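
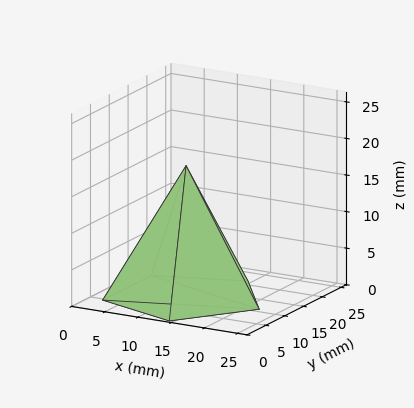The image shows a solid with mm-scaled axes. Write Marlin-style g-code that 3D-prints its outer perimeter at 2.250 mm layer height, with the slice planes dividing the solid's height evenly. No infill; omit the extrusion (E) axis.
Reading the render: the shape is a regular 5-sided pyramid, base circumscribed radius ≈ 11 mm, apex at z ≈ 18 mm (dimensions read to the nearest mm from the axis ticks). For the g-code, the solid's height is divided into equal slices at the stated Δz and each level perimeter traced with G1 moves after a G0 lift.

; perimeter-only toolpath
G21 ; units = mm
G90 ; absolute positioning
G28 ; home
; layer 1
G0 Z2.250
G0 X20.625 Y11.000
G1 X13.974 Y20.154
G1 X3.213 Y16.658
G1 X3.213 Y5.342
G1 X13.974 Y1.846
G1 X20.625 Y11.000
; layer 2
G0 Z4.500
G0 X19.250 Y11.000
G1 X13.549 Y18.846
G1 X4.326 Y15.850
G1 X4.326 Y6.151
G1 X13.549 Y3.154
G1 X19.250 Y11.000
; layer 3
G0 Z6.750
G0 X17.875 Y11.000
G1 X13.124 Y17.539
G1 X5.438 Y15.041
G1 X5.438 Y6.959
G1 X13.124 Y4.461
G1 X17.875 Y11.000
; layer 4
G0 Z9.000
G0 X16.500 Y11.000
G1 X12.700 Y16.231
G1 X6.550 Y14.233
G1 X6.550 Y7.767
G1 X12.700 Y5.769
G1 X16.500 Y11.000
; layer 5
G0 Z11.250
G0 X15.125 Y11.000
G1 X12.275 Y14.923
G1 X7.663 Y13.425
G1 X7.663 Y8.575
G1 X12.275 Y7.077
G1 X15.125 Y11.000
; layer 6
G0 Z13.500
G0 X13.750 Y11.000
G1 X11.850 Y13.616
G1 X8.775 Y12.617
G1 X8.775 Y9.383
G1 X11.850 Y8.384
G1 X13.750 Y11.000
; layer 7
G0 Z15.750
G0 X12.375 Y11.000
G1 X11.425 Y12.308
G1 X9.888 Y11.808
G1 X9.888 Y10.192
G1 X11.425 Y9.692
G1 X12.375 Y11.000
M2 ; end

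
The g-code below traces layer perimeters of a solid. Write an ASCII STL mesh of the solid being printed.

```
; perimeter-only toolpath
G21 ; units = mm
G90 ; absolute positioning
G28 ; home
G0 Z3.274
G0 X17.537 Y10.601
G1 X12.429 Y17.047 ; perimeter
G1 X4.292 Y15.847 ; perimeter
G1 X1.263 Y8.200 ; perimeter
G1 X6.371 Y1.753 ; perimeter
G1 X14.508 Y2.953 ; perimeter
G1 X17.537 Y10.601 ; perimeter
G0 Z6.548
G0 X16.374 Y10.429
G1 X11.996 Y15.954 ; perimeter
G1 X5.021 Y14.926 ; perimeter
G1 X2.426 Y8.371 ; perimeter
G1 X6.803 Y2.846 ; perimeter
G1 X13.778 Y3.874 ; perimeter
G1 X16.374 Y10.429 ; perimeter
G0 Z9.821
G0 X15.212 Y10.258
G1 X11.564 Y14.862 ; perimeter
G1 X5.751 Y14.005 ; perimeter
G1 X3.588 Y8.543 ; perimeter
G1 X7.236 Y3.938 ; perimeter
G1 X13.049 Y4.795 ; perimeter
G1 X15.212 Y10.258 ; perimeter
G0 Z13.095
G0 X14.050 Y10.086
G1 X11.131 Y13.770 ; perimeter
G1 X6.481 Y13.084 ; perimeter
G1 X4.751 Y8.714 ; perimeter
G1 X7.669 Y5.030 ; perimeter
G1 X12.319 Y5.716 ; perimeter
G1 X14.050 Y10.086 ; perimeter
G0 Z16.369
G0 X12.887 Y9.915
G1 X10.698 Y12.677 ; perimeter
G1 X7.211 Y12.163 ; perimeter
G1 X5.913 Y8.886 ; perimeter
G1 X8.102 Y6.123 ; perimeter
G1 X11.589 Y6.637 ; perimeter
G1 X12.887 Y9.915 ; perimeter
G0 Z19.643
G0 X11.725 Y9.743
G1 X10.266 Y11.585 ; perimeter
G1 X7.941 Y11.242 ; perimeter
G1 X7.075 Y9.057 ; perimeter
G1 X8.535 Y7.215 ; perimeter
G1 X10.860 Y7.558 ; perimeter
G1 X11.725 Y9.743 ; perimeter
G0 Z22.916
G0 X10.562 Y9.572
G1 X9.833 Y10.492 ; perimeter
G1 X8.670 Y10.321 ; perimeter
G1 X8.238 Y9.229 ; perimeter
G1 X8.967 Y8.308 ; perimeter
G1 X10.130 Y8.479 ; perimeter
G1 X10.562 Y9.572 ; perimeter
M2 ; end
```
solid part
  facet normal 0.0000 0.0000 -1.0000
    outer loop
      vertex 3.562 16.768 0.000
      vertex 12.862 18.139 0.000
      vertex 18.699 10.772 0.000
    endloop
  endfacet
  facet normal 0.0000 0.0000 -1.0000
    outer loop
      vertex 0.101 8.028 0.000
      vertex 3.562 16.768 0.000
      vertex 18.699 10.772 0.000
    endloop
  endfacet
  facet normal 0.0000 0.0000 -1.0000
    outer loop
      vertex 5.938 0.661 0.000
      vertex 0.101 8.028 0.000
      vertex 18.699 10.772 0.000
    endloop
  endfacet
  facet normal 0.0000 0.0000 -1.0000
    outer loop
      vertex 15.238 2.032 0.000
      vertex 5.938 0.661 0.000
      vertex 18.699 10.772 0.000
    endloop
  endfacet
  facet normal 0.7485 0.5930 0.2968
    outer loop
      vertex 18.699 10.772 0.000
      vertex 12.862 18.139 0.000
      vertex 9.400 9.400 26.190
    endloop
  endfacet
  facet normal -0.1393 0.9447 0.2968
    outer loop
      vertex 12.862 18.139 0.000
      vertex 3.562 16.768 0.000
      vertex 9.400 9.400 26.190
    endloop
  endfacet
  facet normal -0.8879 0.3516 0.2968
    outer loop
      vertex 3.562 16.768 0.000
      vertex 0.101 8.028 0.000
      vertex 9.400 9.400 26.190
    endloop
  endfacet
  facet normal -0.7485 -0.5930 0.2968
    outer loop
      vertex 0.101 8.028 0.000
      vertex 5.938 0.661 0.000
      vertex 9.400 9.400 26.190
    endloop
  endfacet
  facet normal 0.1393 -0.9447 0.2968
    outer loop
      vertex 5.938 0.661 0.000
      vertex 15.238 2.032 0.000
      vertex 9.400 9.400 26.190
    endloop
  endfacet
  facet normal 0.8879 -0.3516 0.2968
    outer loop
      vertex 15.238 2.032 0.000
      vertex 18.699 10.772 0.000
      vertex 9.400 9.400 26.190
    endloop
  endfacet
endsolid part

The G0 Z moves step by Δz≈3.274 mm. The G1 loops shrink linearly with z, so the solid tapers from its base footprint up to z≈26.2. Closing with a flat bottom cap and the tapered top and triangulating gives 10 facets — a regular 6-sided pyramid, base circumscribed radius ≈ 9.4 mm, apex at z ≈ 26.2 mm.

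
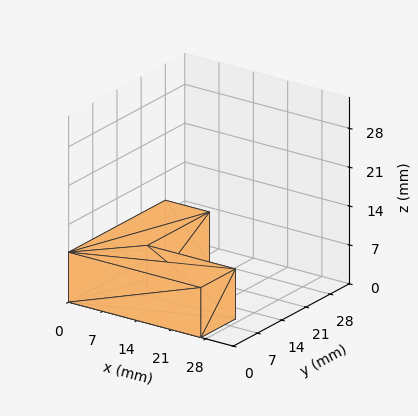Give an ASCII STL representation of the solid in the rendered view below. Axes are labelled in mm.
Reading the render: the shape is an L-shaped prism: outer 27 × 28 mm, arm thicknesses ≈ 10 mm (horizontal) and 9 mm (vertical), extruded 9 mm in z (dimensions read to the nearest mm from the axis ticks). For the STL, each face is triangulated and given an outward normal.

solid part
  facet normal 0.0000 0.0000 -1.0000
    outer loop
      vertex 27.000 10.000 0.000
      vertex 27.000 0.000 0.000
      vertex 0.000 0.000 0.000
    endloop
  endfacet
  facet normal 0.0000 0.0000 -1.0000
    outer loop
      vertex 9.000 10.000 0.000
      vertex 27.000 10.000 0.000
      vertex 0.000 0.000 0.000
    endloop
  endfacet
  facet normal 0.0000 0.0000 -1.0000
    outer loop
      vertex 9.000 28.000 0.000
      vertex 9.000 10.000 0.000
      vertex 0.000 0.000 0.000
    endloop
  endfacet
  facet normal 0.0000 0.0000 -1.0000
    outer loop
      vertex 0.000 28.000 0.000
      vertex 9.000 28.000 0.000
      vertex 0.000 0.000 0.000
    endloop
  endfacet
  facet normal 0.0000 0.0000 1.0000
    outer loop
      vertex 0.000 0.000 9.000
      vertex 27.000 0.000 9.000
      vertex 27.000 10.000 9.000
    endloop
  endfacet
  facet normal 0.0000 0.0000 1.0000
    outer loop
      vertex 0.000 0.000 9.000
      vertex 27.000 10.000 9.000
      vertex 9.000 10.000 9.000
    endloop
  endfacet
  facet normal 0.0000 0.0000 1.0000
    outer loop
      vertex 0.000 0.000 9.000
      vertex 9.000 10.000 9.000
      vertex 9.000 28.000 9.000
    endloop
  endfacet
  facet normal 0.0000 0.0000 1.0000
    outer loop
      vertex 0.000 0.000 9.000
      vertex 9.000 28.000 9.000
      vertex 0.000 28.000 9.000
    endloop
  endfacet
  facet normal 0.0000 -1.0000 0.0000
    outer loop
      vertex 0.000 0.000 0.000
      vertex 27.000 0.000 0.000
      vertex 27.000 0.000 9.000
    endloop
  endfacet
  facet normal 0.0000 -1.0000 0.0000
    outer loop
      vertex 0.000 0.000 0.000
      vertex 27.000 0.000 9.000
      vertex 0.000 0.000 9.000
    endloop
  endfacet
  facet normal 1.0000 0.0000 0.0000
    outer loop
      vertex 27.000 0.000 0.000
      vertex 27.000 10.000 0.000
      vertex 27.000 10.000 9.000
    endloop
  endfacet
  facet normal 1.0000 0.0000 0.0000
    outer loop
      vertex 27.000 0.000 0.000
      vertex 27.000 10.000 9.000
      vertex 27.000 0.000 9.000
    endloop
  endfacet
  facet normal 0.0000 1.0000 0.0000
    outer loop
      vertex 27.000 10.000 0.000
      vertex 9.000 10.000 0.000
      vertex 9.000 10.000 9.000
    endloop
  endfacet
  facet normal 0.0000 1.0000 0.0000
    outer loop
      vertex 27.000 10.000 0.000
      vertex 9.000 10.000 9.000
      vertex 27.000 10.000 9.000
    endloop
  endfacet
  facet normal 1.0000 0.0000 0.0000
    outer loop
      vertex 9.000 10.000 0.000
      vertex 9.000 28.000 0.000
      vertex 9.000 28.000 9.000
    endloop
  endfacet
  facet normal 1.0000 0.0000 0.0000
    outer loop
      vertex 9.000 10.000 0.000
      vertex 9.000 28.000 9.000
      vertex 9.000 10.000 9.000
    endloop
  endfacet
  facet normal 0.0000 1.0000 0.0000
    outer loop
      vertex 9.000 28.000 0.000
      vertex 0.000 28.000 0.000
      vertex 0.000 28.000 9.000
    endloop
  endfacet
  facet normal 0.0000 1.0000 0.0000
    outer loop
      vertex 9.000 28.000 0.000
      vertex 0.000 28.000 9.000
      vertex 9.000 28.000 9.000
    endloop
  endfacet
  facet normal -1.0000 0.0000 0.0000
    outer loop
      vertex 0.000 28.000 0.000
      vertex 0.000 0.000 0.000
      vertex 0.000 0.000 9.000
    endloop
  endfacet
  facet normal -1.0000 0.0000 0.0000
    outer loop
      vertex 0.000 28.000 0.000
      vertex 0.000 0.000 9.000
      vertex 0.000 28.000 9.000
    endloop
  endfacet
endsolid part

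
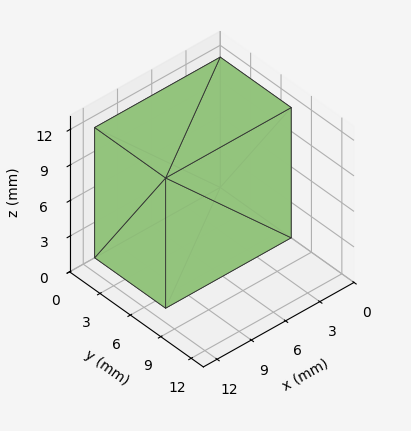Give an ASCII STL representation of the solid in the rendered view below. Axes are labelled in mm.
Reading the render: the shape is a rectangular box, roughly 11 × 7 mm footprint and 11 mm tall (dimensions read to the nearest mm from the axis ticks). For the STL, each face is triangulated and given an outward normal.

solid part
  facet normal 0.0000 0.0000 -1.0000
    outer loop
      vertex 11.0 7.0 0.0
      vertex 11.0 0.0 0.0
      vertex 0.0 0.0 0.0
    endloop
  endfacet
  facet normal 0.0000 0.0000 -1.0000
    outer loop
      vertex 0.0 7.0 0.0
      vertex 11.0 7.0 0.0
      vertex 0.0 0.0 0.0
    endloop
  endfacet
  facet normal 0.0000 0.0000 1.0000
    outer loop
      vertex 0.0 0.0 11.0
      vertex 11.0 0.0 11.0
      vertex 11.0 7.0 11.0
    endloop
  endfacet
  facet normal 0.0000 0.0000 1.0000
    outer loop
      vertex 0.0 0.0 11.0
      vertex 11.0 7.0 11.0
      vertex 0.0 7.0 11.0
    endloop
  endfacet
  facet normal 0.0000 -1.0000 0.0000
    outer loop
      vertex 0.0 0.0 0.0
      vertex 11.0 0.0 0.0
      vertex 11.0 0.0 11.0
    endloop
  endfacet
  facet normal 0.0000 -1.0000 0.0000
    outer loop
      vertex 0.0 0.0 0.0
      vertex 11.0 0.0 11.0
      vertex 0.0 0.0 11.0
    endloop
  endfacet
  facet normal 0.0000 1.0000 0.0000
    outer loop
      vertex 11.0 7.0 11.0
      vertex 11.0 7.0 0.0
      vertex 0.0 7.0 0.0
    endloop
  endfacet
  facet normal 0.0000 1.0000 0.0000
    outer loop
      vertex 0.0 7.0 11.0
      vertex 11.0 7.0 11.0
      vertex 0.0 7.0 0.0
    endloop
  endfacet
  facet normal -1.0000 0.0000 0.0000
    outer loop
      vertex 0.0 7.0 11.0
      vertex 0.0 7.0 0.0
      vertex 0.0 0.0 0.0
    endloop
  endfacet
  facet normal -1.0000 0.0000 0.0000
    outer loop
      vertex 0.0 0.0 11.0
      vertex 0.0 7.0 11.0
      vertex 0.0 0.0 0.0
    endloop
  endfacet
  facet normal 1.0000 0.0000 0.0000
    outer loop
      vertex 11.0 0.0 0.0
      vertex 11.0 7.0 0.0
      vertex 11.0 7.0 11.0
    endloop
  endfacet
  facet normal 1.0000 0.0000 0.0000
    outer loop
      vertex 11.0 0.0 0.0
      vertex 11.0 7.0 11.0
      vertex 11.0 0.0 11.0
    endloop
  endfacet
endsolid part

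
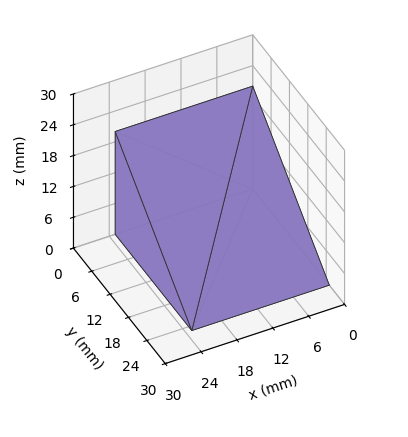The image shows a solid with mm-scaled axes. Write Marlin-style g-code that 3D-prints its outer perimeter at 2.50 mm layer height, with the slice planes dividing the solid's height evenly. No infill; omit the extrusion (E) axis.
Reading the render: the shape is a wedge (ramp): 23 × 25 mm base, rising to 20 mm along the y=0 edge and sloping linearly to z=0 at y=25 (dimensions read to the nearest mm from the axis ticks). For the g-code, the solid's height is divided into equal slices at the stated Δz and each level perimeter traced with G1 moves after a G0 lift.

; perimeter-only toolpath
G21 ; units = mm
G90 ; absolute positioning
G28 ; home
; layer 1
G0 Z2.50
G0 X0.00 Y0.00
G1 X23.00 Y0.00
G1 X23.00 Y21.88
G1 X0.00 Y21.88
G1 X0.00 Y0.00
; layer 2
G0 Z5.00
G0 X0.00 Y0.00
G1 X23.00 Y0.00
G1 X23.00 Y18.75
G1 X0.00 Y18.75
G1 X0.00 Y0.00
; layer 3
G0 Z7.50
G0 X0.00 Y0.00
G1 X23.00 Y0.00
G1 X23.00 Y15.62
G1 X0.00 Y15.62
G1 X0.00 Y0.00
; layer 4
G0 Z10.00
G0 X0.00 Y0.00
G1 X23.00 Y0.00
G1 X23.00 Y12.50
G1 X0.00 Y12.50
G1 X0.00 Y0.00
; layer 5
G0 Z12.50
G0 X0.00 Y0.00
G1 X23.00 Y0.00
G1 X23.00 Y9.38
G1 X0.00 Y9.38
G1 X0.00 Y0.00
; layer 6
G0 Z15.00
G0 X0.00 Y0.00
G1 X23.00 Y0.00
G1 X23.00 Y6.25
G1 X0.00 Y6.25
G1 X0.00 Y0.00
; layer 7
G0 Z17.50
G0 X0.00 Y0.00
G1 X23.00 Y0.00
G1 X23.00 Y3.12
G1 X0.00 Y3.12
G1 X0.00 Y0.00
M2 ; end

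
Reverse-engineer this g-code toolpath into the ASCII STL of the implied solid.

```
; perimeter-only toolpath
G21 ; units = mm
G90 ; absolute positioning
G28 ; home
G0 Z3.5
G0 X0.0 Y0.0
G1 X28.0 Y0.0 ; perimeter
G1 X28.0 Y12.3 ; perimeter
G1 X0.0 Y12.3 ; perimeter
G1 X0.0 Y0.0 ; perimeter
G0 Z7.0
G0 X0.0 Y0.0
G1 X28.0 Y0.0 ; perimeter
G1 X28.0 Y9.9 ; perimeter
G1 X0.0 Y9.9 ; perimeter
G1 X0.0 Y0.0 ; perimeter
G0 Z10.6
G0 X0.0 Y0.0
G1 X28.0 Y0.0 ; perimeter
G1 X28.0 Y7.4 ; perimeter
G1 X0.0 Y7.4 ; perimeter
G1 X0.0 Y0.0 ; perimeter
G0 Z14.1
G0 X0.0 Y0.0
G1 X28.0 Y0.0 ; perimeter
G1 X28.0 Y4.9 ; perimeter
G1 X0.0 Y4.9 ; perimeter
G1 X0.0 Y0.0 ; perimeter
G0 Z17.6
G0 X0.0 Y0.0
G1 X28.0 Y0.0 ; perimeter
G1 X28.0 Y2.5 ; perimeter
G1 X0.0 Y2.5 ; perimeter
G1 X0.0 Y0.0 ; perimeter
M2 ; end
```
solid part
  facet normal 0.0000 0.0000 -1.0000
    outer loop
      vertex 28.0 14.8 0.0
      vertex 28.0 0.0 0.0
      vertex 0.0 0.0 0.0
    endloop
  endfacet
  facet normal 0.0000 0.0000 -1.0000
    outer loop
      vertex 0.0 14.8 0.0
      vertex 28.0 14.8 0.0
      vertex 0.0 0.0 0.0
    endloop
  endfacet
  facet normal 0.0000 -1.0000 0.0000
    outer loop
      vertex 0.0 0.0 0.0
      vertex 28.0 0.0 0.0
      vertex 28.0 0.0 21.1
    endloop
  endfacet
  facet normal 0.0000 -1.0000 0.0000
    outer loop
      vertex 0.0 0.0 0.0
      vertex 28.0 0.0 21.1
      vertex 0.0 0.0 21.1
    endloop
  endfacet
  facet normal 0.0000 0.8187 0.5742
    outer loop
      vertex 0.0 0.0 21.1
      vertex 28.0 0.0 21.1
      vertex 28.0 14.8 0.0
    endloop
  endfacet
  facet normal 0.0000 0.8187 0.5742
    outer loop
      vertex 0.0 0.0 21.1
      vertex 28.0 14.8 0.0
      vertex 0.0 14.8 0.0
    endloop
  endfacet
  facet normal -1.0000 0.0000 0.0000
    outer loop
      vertex 0.0 0.0 21.1
      vertex 0.0 14.8 0.0
      vertex 0.0 0.0 0.0
    endloop
  endfacet
  facet normal 1.0000 0.0000 0.0000
    outer loop
      vertex 28.0 0.0 0.0
      vertex 28.0 14.8 0.0
      vertex 28.0 0.0 21.1
    endloop
  endfacet
endsolid part

The G0 Z moves step by Δz≈3.5 mm. The G1 loops shrink linearly with z, so the solid tapers from its base footprint up to z≈21.1. Closing with a flat bottom cap and the tapered top and triangulating gives 8 facets — a wedge (ramp): 28 × 14.8 mm base, rising to 21.1 mm along the y=0 edge and sloping linearly to z=0 at y=14.8.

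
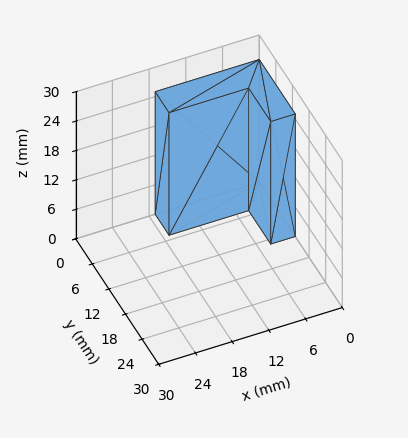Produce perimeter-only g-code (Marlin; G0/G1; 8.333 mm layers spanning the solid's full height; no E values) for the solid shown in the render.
Reading the render: the shape is an L-shaped prism: outer 17 × 13 mm, arm thicknesses ≈ 5 mm (horizontal) and 4 mm (vertical), extruded 25 mm in z (dimensions read to the nearest mm from the axis ticks). For the g-code, the solid's height is divided into equal slices at the stated Δz and each level perimeter traced with G1 moves after a G0 lift.

; perimeter-only toolpath
G21 ; units = mm
G90 ; absolute positioning
G28 ; home
; layer 1
G0 Z8.333
G0 X0.000 Y0.000
G1 X17.000 Y0.000
G1 X17.000 Y5.000
G1 X4.000 Y5.000
G1 X4.000 Y13.000
G1 X0.000 Y13.000
G1 X0.000 Y0.000
; layer 2
G0 Z16.667
G0 X0.000 Y0.000
G1 X17.000 Y0.000
G1 X17.000 Y5.000
G1 X4.000 Y5.000
G1 X4.000 Y13.000
G1 X0.000 Y13.000
G1 X0.000 Y0.000
; layer 3
G0 Z25.000
G0 X0.000 Y0.000
G1 X17.000 Y0.000
G1 X17.000 Y5.000
G1 X4.000 Y5.000
G1 X4.000 Y13.000
G1 X0.000 Y13.000
G1 X0.000 Y0.000
M2 ; end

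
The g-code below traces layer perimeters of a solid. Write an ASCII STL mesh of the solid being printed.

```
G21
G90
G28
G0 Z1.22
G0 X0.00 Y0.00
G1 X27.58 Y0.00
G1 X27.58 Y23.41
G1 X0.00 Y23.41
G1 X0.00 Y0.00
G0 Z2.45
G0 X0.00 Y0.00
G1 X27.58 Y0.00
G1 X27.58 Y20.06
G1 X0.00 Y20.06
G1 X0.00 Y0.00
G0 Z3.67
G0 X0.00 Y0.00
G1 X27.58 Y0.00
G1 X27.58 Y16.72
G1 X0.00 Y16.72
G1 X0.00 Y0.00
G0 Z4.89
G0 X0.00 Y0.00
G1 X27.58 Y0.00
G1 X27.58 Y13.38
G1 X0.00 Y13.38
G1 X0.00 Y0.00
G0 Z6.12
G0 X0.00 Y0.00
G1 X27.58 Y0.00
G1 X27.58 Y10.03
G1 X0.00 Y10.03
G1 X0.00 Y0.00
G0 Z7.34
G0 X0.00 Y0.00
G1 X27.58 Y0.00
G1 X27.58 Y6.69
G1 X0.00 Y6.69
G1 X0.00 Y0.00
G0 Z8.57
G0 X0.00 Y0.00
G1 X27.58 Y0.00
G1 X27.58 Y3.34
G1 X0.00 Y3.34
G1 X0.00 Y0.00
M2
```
solid part
  facet normal 0.0000 0.0000 -1.0000
    outer loop
      vertex 27.58 26.75 0.00
      vertex 27.58 0.00 0.00
      vertex 0.00 0.00 0.00
    endloop
  endfacet
  facet normal 0.0000 0.0000 -1.0000
    outer loop
      vertex 0.00 26.75 0.00
      vertex 27.58 26.75 0.00
      vertex 0.00 0.00 0.00
    endloop
  endfacet
  facet normal 0.0000 -1.0000 0.0000
    outer loop
      vertex 0.00 0.00 0.00
      vertex 27.58 0.00 0.00
      vertex 27.58 0.00 9.79
    endloop
  endfacet
  facet normal 0.0000 -1.0000 0.0000
    outer loop
      vertex 0.00 0.00 0.00
      vertex 27.58 0.00 9.79
      vertex 0.00 0.00 9.79
    endloop
  endfacet
  facet normal 0.0000 0.3437 0.9391
    outer loop
      vertex 0.00 0.00 9.79
      vertex 27.58 0.00 9.79
      vertex 27.58 26.75 0.00
    endloop
  endfacet
  facet normal 0.0000 0.3437 0.9391
    outer loop
      vertex 0.00 0.00 9.79
      vertex 27.58 26.75 0.00
      vertex 0.00 26.75 0.00
    endloop
  endfacet
  facet normal -1.0000 0.0000 0.0000
    outer loop
      vertex 0.00 0.00 9.79
      vertex 0.00 26.75 0.00
      vertex 0.00 0.00 0.00
    endloop
  endfacet
  facet normal 1.0000 0.0000 0.0000
    outer loop
      vertex 27.58 0.00 0.00
      vertex 27.58 26.75 0.00
      vertex 27.58 0.00 9.79
    endloop
  endfacet
endsolid part

The G0 Z moves step by Δz≈1.22 mm. The G1 loops shrink linearly with z, so the solid tapers from its base footprint up to z≈9.79. Closing with a flat bottom cap and the tapered top and triangulating gives 8 facets — a wedge (ramp): 27.6 × 26.8 mm base, rising to 9.79 mm along the y=0 edge and sloping linearly to z=0 at y=26.8.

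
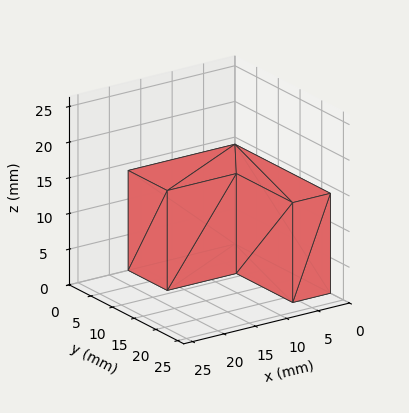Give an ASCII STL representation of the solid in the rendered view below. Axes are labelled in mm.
Reading the render: the shape is an L-shaped prism: outer 17 × 22 mm, arm thicknesses ≈ 9 mm (horizontal) and 6 mm (vertical), extruded 14 mm in z (dimensions read to the nearest mm from the axis ticks). For the STL, each face is triangulated and given an outward normal.

solid part
  facet normal 0.0000 0.0000 -1.0000
    outer loop
      vertex 17.00 9.00 0.00
      vertex 17.00 0.00 0.00
      vertex 0.00 0.00 0.00
    endloop
  endfacet
  facet normal 0.0000 0.0000 -1.0000
    outer loop
      vertex 6.00 9.00 0.00
      vertex 17.00 9.00 0.00
      vertex 0.00 0.00 0.00
    endloop
  endfacet
  facet normal 0.0000 0.0000 -1.0000
    outer loop
      vertex 6.00 22.00 0.00
      vertex 6.00 9.00 0.00
      vertex 0.00 0.00 0.00
    endloop
  endfacet
  facet normal 0.0000 0.0000 -1.0000
    outer loop
      vertex 0.00 22.00 0.00
      vertex 6.00 22.00 0.00
      vertex 0.00 0.00 0.00
    endloop
  endfacet
  facet normal 0.0000 0.0000 1.0000
    outer loop
      vertex 0.00 0.00 14.00
      vertex 17.00 0.00 14.00
      vertex 17.00 9.00 14.00
    endloop
  endfacet
  facet normal 0.0000 0.0000 1.0000
    outer loop
      vertex 0.00 0.00 14.00
      vertex 17.00 9.00 14.00
      vertex 6.00 9.00 14.00
    endloop
  endfacet
  facet normal 0.0000 0.0000 1.0000
    outer loop
      vertex 0.00 0.00 14.00
      vertex 6.00 9.00 14.00
      vertex 6.00 22.00 14.00
    endloop
  endfacet
  facet normal 0.0000 0.0000 1.0000
    outer loop
      vertex 0.00 0.00 14.00
      vertex 6.00 22.00 14.00
      vertex 0.00 22.00 14.00
    endloop
  endfacet
  facet normal 0.0000 -1.0000 0.0000
    outer loop
      vertex 0.00 0.00 0.00
      vertex 17.00 0.00 0.00
      vertex 17.00 0.00 14.00
    endloop
  endfacet
  facet normal 0.0000 -1.0000 0.0000
    outer loop
      vertex 0.00 0.00 0.00
      vertex 17.00 0.00 14.00
      vertex 0.00 0.00 14.00
    endloop
  endfacet
  facet normal 1.0000 0.0000 0.0000
    outer loop
      vertex 17.00 0.00 0.00
      vertex 17.00 9.00 0.00
      vertex 17.00 9.00 14.00
    endloop
  endfacet
  facet normal 1.0000 0.0000 0.0000
    outer loop
      vertex 17.00 0.00 0.00
      vertex 17.00 9.00 14.00
      vertex 17.00 0.00 14.00
    endloop
  endfacet
  facet normal 0.0000 1.0000 0.0000
    outer loop
      vertex 17.00 9.00 0.00
      vertex 6.00 9.00 0.00
      vertex 6.00 9.00 14.00
    endloop
  endfacet
  facet normal 0.0000 1.0000 0.0000
    outer loop
      vertex 17.00 9.00 0.00
      vertex 6.00 9.00 14.00
      vertex 17.00 9.00 14.00
    endloop
  endfacet
  facet normal 1.0000 0.0000 0.0000
    outer loop
      vertex 6.00 9.00 0.00
      vertex 6.00 22.00 0.00
      vertex 6.00 22.00 14.00
    endloop
  endfacet
  facet normal 1.0000 0.0000 0.0000
    outer loop
      vertex 6.00 9.00 0.00
      vertex 6.00 22.00 14.00
      vertex 6.00 9.00 14.00
    endloop
  endfacet
  facet normal 0.0000 1.0000 0.0000
    outer loop
      vertex 6.00 22.00 0.00
      vertex 0.00 22.00 0.00
      vertex 0.00 22.00 14.00
    endloop
  endfacet
  facet normal 0.0000 1.0000 0.0000
    outer loop
      vertex 6.00 22.00 0.00
      vertex 0.00 22.00 14.00
      vertex 6.00 22.00 14.00
    endloop
  endfacet
  facet normal -1.0000 0.0000 0.0000
    outer loop
      vertex 0.00 22.00 0.00
      vertex 0.00 0.00 0.00
      vertex 0.00 0.00 14.00
    endloop
  endfacet
  facet normal -1.0000 0.0000 0.0000
    outer loop
      vertex 0.00 22.00 0.00
      vertex 0.00 0.00 14.00
      vertex 0.00 22.00 14.00
    endloop
  endfacet
endsolid part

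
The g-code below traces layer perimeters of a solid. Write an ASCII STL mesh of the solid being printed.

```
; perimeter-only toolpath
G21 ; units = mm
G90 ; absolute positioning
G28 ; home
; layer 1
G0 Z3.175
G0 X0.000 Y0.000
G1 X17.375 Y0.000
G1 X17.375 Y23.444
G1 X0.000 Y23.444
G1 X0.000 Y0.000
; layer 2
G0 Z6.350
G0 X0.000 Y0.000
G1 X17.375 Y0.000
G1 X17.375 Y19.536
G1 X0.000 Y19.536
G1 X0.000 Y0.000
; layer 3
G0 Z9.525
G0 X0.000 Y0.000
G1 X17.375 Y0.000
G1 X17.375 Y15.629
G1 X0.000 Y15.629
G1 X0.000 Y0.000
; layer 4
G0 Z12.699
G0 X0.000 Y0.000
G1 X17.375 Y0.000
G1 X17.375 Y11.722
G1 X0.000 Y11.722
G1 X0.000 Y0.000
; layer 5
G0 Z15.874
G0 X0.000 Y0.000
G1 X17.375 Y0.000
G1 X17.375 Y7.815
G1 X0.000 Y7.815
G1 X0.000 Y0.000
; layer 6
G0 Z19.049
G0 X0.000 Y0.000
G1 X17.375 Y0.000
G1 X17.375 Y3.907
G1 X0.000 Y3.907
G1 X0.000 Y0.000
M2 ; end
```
solid part
  facet normal 0.0000 0.0000 -1.0000
    outer loop
      vertex 17.375 27.351 0.000
      vertex 17.375 0.000 0.000
      vertex 0.000 0.000 0.000
    endloop
  endfacet
  facet normal 0.0000 0.0000 -1.0000
    outer loop
      vertex 0.000 27.351 0.000
      vertex 17.375 27.351 0.000
      vertex 0.000 0.000 0.000
    endloop
  endfacet
  facet normal 0.0000 -1.0000 0.0000
    outer loop
      vertex 0.000 0.000 0.000
      vertex 17.375 0.000 0.000
      vertex 17.375 0.000 22.224
    endloop
  endfacet
  facet normal 0.0000 -1.0000 0.0000
    outer loop
      vertex 0.000 0.000 0.000
      vertex 17.375 0.000 22.224
      vertex 0.000 0.000 22.224
    endloop
  endfacet
  facet normal 0.0000 0.6306 0.7761
    outer loop
      vertex 0.000 0.000 22.224
      vertex 17.375 0.000 22.224
      vertex 17.375 27.351 0.000
    endloop
  endfacet
  facet normal 0.0000 0.6306 0.7761
    outer loop
      vertex 0.000 0.000 22.224
      vertex 17.375 27.351 0.000
      vertex 0.000 27.351 0.000
    endloop
  endfacet
  facet normal -1.0000 0.0000 0.0000
    outer loop
      vertex 0.000 0.000 22.224
      vertex 0.000 27.351 0.000
      vertex 0.000 0.000 0.000
    endloop
  endfacet
  facet normal 1.0000 0.0000 0.0000
    outer loop
      vertex 17.375 0.000 0.000
      vertex 17.375 27.351 0.000
      vertex 17.375 0.000 22.224
    endloop
  endfacet
endsolid part

The G0 Z moves step by Δz≈3.175 mm. The G1 loops shrink linearly with z, so the solid tapers from its base footprint up to z≈22.2. Closing with a flat bottom cap and the tapered top and triangulating gives 8 facets — a wedge (ramp): 17.4 × 27.4 mm base, rising to 22.2 mm along the y=0 edge and sloping linearly to z=0 at y=27.4.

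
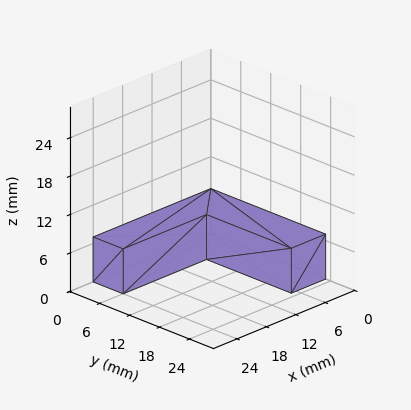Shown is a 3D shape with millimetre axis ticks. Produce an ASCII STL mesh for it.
Reading the render: the shape is an L-shaped prism: outer 24 × 23 mm, arm thicknesses ≈ 6 mm (horizontal) and 7 mm (vertical), extruded 7 mm in z (dimensions read to the nearest mm from the axis ticks). For the STL, each face is triangulated and given an outward normal.

solid part
  facet normal 0.0000 0.0000 -1.0000
    outer loop
      vertex 24.000 6.000 0.000
      vertex 24.000 0.000 0.000
      vertex 0.000 0.000 0.000
    endloop
  endfacet
  facet normal 0.0000 0.0000 -1.0000
    outer loop
      vertex 7.000 6.000 0.000
      vertex 24.000 6.000 0.000
      vertex 0.000 0.000 0.000
    endloop
  endfacet
  facet normal 0.0000 0.0000 -1.0000
    outer loop
      vertex 7.000 23.000 0.000
      vertex 7.000 6.000 0.000
      vertex 0.000 0.000 0.000
    endloop
  endfacet
  facet normal 0.0000 0.0000 -1.0000
    outer loop
      vertex 0.000 23.000 0.000
      vertex 7.000 23.000 0.000
      vertex 0.000 0.000 0.000
    endloop
  endfacet
  facet normal 0.0000 0.0000 1.0000
    outer loop
      vertex 0.000 0.000 7.000
      vertex 24.000 0.000 7.000
      vertex 24.000 6.000 7.000
    endloop
  endfacet
  facet normal 0.0000 0.0000 1.0000
    outer loop
      vertex 0.000 0.000 7.000
      vertex 24.000 6.000 7.000
      vertex 7.000 6.000 7.000
    endloop
  endfacet
  facet normal 0.0000 0.0000 1.0000
    outer loop
      vertex 0.000 0.000 7.000
      vertex 7.000 6.000 7.000
      vertex 7.000 23.000 7.000
    endloop
  endfacet
  facet normal 0.0000 0.0000 1.0000
    outer loop
      vertex 0.000 0.000 7.000
      vertex 7.000 23.000 7.000
      vertex 0.000 23.000 7.000
    endloop
  endfacet
  facet normal 0.0000 -1.0000 0.0000
    outer loop
      vertex 0.000 0.000 0.000
      vertex 24.000 0.000 0.000
      vertex 24.000 0.000 7.000
    endloop
  endfacet
  facet normal 0.0000 -1.0000 0.0000
    outer loop
      vertex 0.000 0.000 0.000
      vertex 24.000 0.000 7.000
      vertex 0.000 0.000 7.000
    endloop
  endfacet
  facet normal 1.0000 0.0000 0.0000
    outer loop
      vertex 24.000 0.000 0.000
      vertex 24.000 6.000 0.000
      vertex 24.000 6.000 7.000
    endloop
  endfacet
  facet normal 1.0000 0.0000 0.0000
    outer loop
      vertex 24.000 0.000 0.000
      vertex 24.000 6.000 7.000
      vertex 24.000 0.000 7.000
    endloop
  endfacet
  facet normal 0.0000 1.0000 0.0000
    outer loop
      vertex 24.000 6.000 0.000
      vertex 7.000 6.000 0.000
      vertex 7.000 6.000 7.000
    endloop
  endfacet
  facet normal 0.0000 1.0000 0.0000
    outer loop
      vertex 24.000 6.000 0.000
      vertex 7.000 6.000 7.000
      vertex 24.000 6.000 7.000
    endloop
  endfacet
  facet normal 1.0000 0.0000 0.0000
    outer loop
      vertex 7.000 6.000 0.000
      vertex 7.000 23.000 0.000
      vertex 7.000 23.000 7.000
    endloop
  endfacet
  facet normal 1.0000 0.0000 0.0000
    outer loop
      vertex 7.000 6.000 0.000
      vertex 7.000 23.000 7.000
      vertex 7.000 6.000 7.000
    endloop
  endfacet
  facet normal 0.0000 1.0000 0.0000
    outer loop
      vertex 7.000 23.000 0.000
      vertex 0.000 23.000 0.000
      vertex 0.000 23.000 7.000
    endloop
  endfacet
  facet normal 0.0000 1.0000 0.0000
    outer loop
      vertex 7.000 23.000 0.000
      vertex 0.000 23.000 7.000
      vertex 7.000 23.000 7.000
    endloop
  endfacet
  facet normal -1.0000 0.0000 0.0000
    outer loop
      vertex 0.000 23.000 0.000
      vertex 0.000 0.000 0.000
      vertex 0.000 0.000 7.000
    endloop
  endfacet
  facet normal -1.0000 0.0000 0.0000
    outer loop
      vertex 0.000 23.000 0.000
      vertex 0.000 0.000 7.000
      vertex 0.000 23.000 7.000
    endloop
  endfacet
endsolid part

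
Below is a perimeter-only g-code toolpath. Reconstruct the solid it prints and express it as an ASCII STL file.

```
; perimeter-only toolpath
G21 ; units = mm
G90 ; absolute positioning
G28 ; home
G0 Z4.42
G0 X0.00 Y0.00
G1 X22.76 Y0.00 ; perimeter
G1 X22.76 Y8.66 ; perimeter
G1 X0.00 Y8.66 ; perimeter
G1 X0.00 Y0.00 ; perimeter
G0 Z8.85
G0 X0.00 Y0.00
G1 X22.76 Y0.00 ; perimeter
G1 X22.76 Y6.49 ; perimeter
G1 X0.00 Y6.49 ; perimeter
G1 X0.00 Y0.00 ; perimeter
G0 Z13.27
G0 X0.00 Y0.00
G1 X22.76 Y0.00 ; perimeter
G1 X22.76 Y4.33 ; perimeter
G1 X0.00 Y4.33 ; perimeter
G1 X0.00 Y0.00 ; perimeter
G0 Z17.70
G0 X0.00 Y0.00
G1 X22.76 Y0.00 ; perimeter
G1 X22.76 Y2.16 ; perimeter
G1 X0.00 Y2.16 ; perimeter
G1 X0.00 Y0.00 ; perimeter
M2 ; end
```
solid part
  facet normal 0.0000 0.0000 -1.0000
    outer loop
      vertex 22.76 10.82 0.00
      vertex 22.76 0.00 0.00
      vertex 0.00 0.00 0.00
    endloop
  endfacet
  facet normal 0.0000 0.0000 -1.0000
    outer loop
      vertex 0.00 10.82 0.00
      vertex 22.76 10.82 0.00
      vertex 0.00 0.00 0.00
    endloop
  endfacet
  facet normal 0.0000 -1.0000 0.0000
    outer loop
      vertex 0.00 0.00 0.00
      vertex 22.76 0.00 0.00
      vertex 22.76 0.00 22.12
    endloop
  endfacet
  facet normal 0.0000 -1.0000 0.0000
    outer loop
      vertex 0.00 0.00 0.00
      vertex 22.76 0.00 22.12
      vertex 0.00 0.00 22.12
    endloop
  endfacet
  facet normal 0.0000 0.8983 0.4394
    outer loop
      vertex 0.00 0.00 22.12
      vertex 22.76 0.00 22.12
      vertex 22.76 10.82 0.00
    endloop
  endfacet
  facet normal 0.0000 0.8983 0.4394
    outer loop
      vertex 0.00 0.00 22.12
      vertex 22.76 10.82 0.00
      vertex 0.00 10.82 0.00
    endloop
  endfacet
  facet normal -1.0000 0.0000 0.0000
    outer loop
      vertex 0.00 0.00 22.12
      vertex 0.00 10.82 0.00
      vertex 0.00 0.00 0.00
    endloop
  endfacet
  facet normal 1.0000 0.0000 0.0000
    outer loop
      vertex 22.76 0.00 0.00
      vertex 22.76 10.82 0.00
      vertex 22.76 0.00 22.12
    endloop
  endfacet
endsolid part

The G0 Z moves step by Δz≈4.42 mm. The G1 loops shrink linearly with z, so the solid tapers from its base footprint up to z≈22.1. Closing with a flat bottom cap and the tapered top and triangulating gives 8 facets — a wedge (ramp): 22.8 × 10.8 mm base, rising to 22.1 mm along the y=0 edge and sloping linearly to z=0 at y=10.8.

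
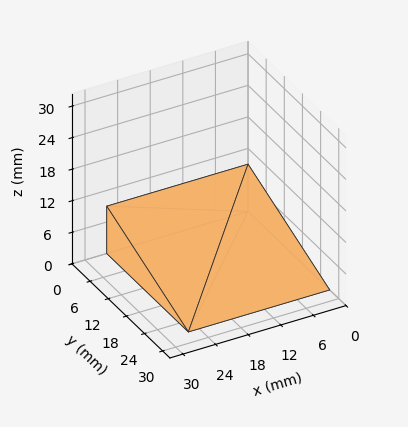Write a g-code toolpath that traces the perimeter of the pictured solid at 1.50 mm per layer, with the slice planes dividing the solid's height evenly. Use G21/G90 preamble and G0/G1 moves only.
Reading the render: the shape is a wedge (ramp): 26 × 27 mm base, rising to 9 mm along the y=0 edge and sloping linearly to z=0 at y=27 (dimensions read to the nearest mm from the axis ticks). For the g-code, the solid's height is divided into equal slices at the stated Δz and each level perimeter traced with G1 moves after a G0 lift.

; perimeter-only toolpath
G21 ; units = mm
G90 ; absolute positioning
G28 ; home
; layer 1
G0 Z1.50
G0 X0.00 Y0.00
G1 X26.00 Y0.00
G1 X26.00 Y22.50
G1 X0.00 Y22.50
G1 X0.00 Y0.00
; layer 2
G0 Z3.00
G0 X0.00 Y0.00
G1 X26.00 Y0.00
G1 X26.00 Y18.00
G1 X0.00 Y18.00
G1 X0.00 Y0.00
; layer 3
G0 Z4.50
G0 X0.00 Y0.00
G1 X26.00 Y0.00
G1 X26.00 Y13.50
G1 X0.00 Y13.50
G1 X0.00 Y0.00
; layer 4
G0 Z6.00
G0 X0.00 Y0.00
G1 X26.00 Y0.00
G1 X26.00 Y9.00
G1 X0.00 Y9.00
G1 X0.00 Y0.00
; layer 5
G0 Z7.50
G0 X0.00 Y0.00
G1 X26.00 Y0.00
G1 X26.00 Y4.50
G1 X0.00 Y4.50
G1 X0.00 Y0.00
M2 ; end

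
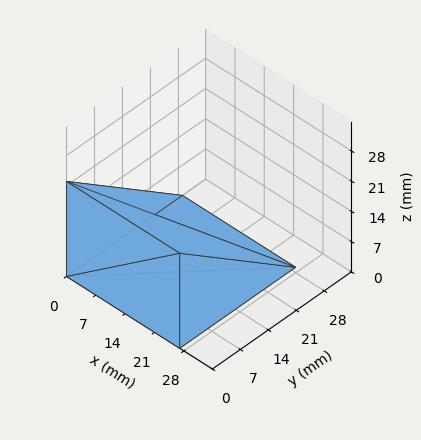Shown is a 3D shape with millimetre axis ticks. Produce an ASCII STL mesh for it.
Reading the render: the shape is a wedge (ramp): 27 × 29 mm base, rising to 22 mm along the y=0 edge and sloping linearly to z=0 at y=29 (dimensions read to the nearest mm from the axis ticks). For the STL, each face is triangulated and given an outward normal.

solid part
  facet normal 0.0000 0.0000 -1.0000
    outer loop
      vertex 27.0 29.0 0.0
      vertex 27.0 0.0 0.0
      vertex 0.0 0.0 0.0
    endloop
  endfacet
  facet normal 0.0000 0.0000 -1.0000
    outer loop
      vertex 0.0 29.0 0.0
      vertex 27.0 29.0 0.0
      vertex 0.0 0.0 0.0
    endloop
  endfacet
  facet normal 0.0000 -1.0000 0.0000
    outer loop
      vertex 0.0 0.0 0.0
      vertex 27.0 0.0 0.0
      vertex 27.0 0.0 22.0
    endloop
  endfacet
  facet normal 0.0000 -1.0000 0.0000
    outer loop
      vertex 0.0 0.0 0.0
      vertex 27.0 0.0 22.0
      vertex 0.0 0.0 22.0
    endloop
  endfacet
  facet normal 0.0000 0.6044 0.7967
    outer loop
      vertex 0.0 0.0 22.0
      vertex 27.0 0.0 22.0
      vertex 27.0 29.0 0.0
    endloop
  endfacet
  facet normal 0.0000 0.6044 0.7967
    outer loop
      vertex 0.0 0.0 22.0
      vertex 27.0 29.0 0.0
      vertex 0.0 29.0 0.0
    endloop
  endfacet
  facet normal -1.0000 0.0000 0.0000
    outer loop
      vertex 0.0 0.0 22.0
      vertex 0.0 29.0 0.0
      vertex 0.0 0.0 0.0
    endloop
  endfacet
  facet normal 1.0000 0.0000 0.0000
    outer loop
      vertex 27.0 0.0 0.0
      vertex 27.0 29.0 0.0
      vertex 27.0 0.0 22.0
    endloop
  endfacet
endsolid part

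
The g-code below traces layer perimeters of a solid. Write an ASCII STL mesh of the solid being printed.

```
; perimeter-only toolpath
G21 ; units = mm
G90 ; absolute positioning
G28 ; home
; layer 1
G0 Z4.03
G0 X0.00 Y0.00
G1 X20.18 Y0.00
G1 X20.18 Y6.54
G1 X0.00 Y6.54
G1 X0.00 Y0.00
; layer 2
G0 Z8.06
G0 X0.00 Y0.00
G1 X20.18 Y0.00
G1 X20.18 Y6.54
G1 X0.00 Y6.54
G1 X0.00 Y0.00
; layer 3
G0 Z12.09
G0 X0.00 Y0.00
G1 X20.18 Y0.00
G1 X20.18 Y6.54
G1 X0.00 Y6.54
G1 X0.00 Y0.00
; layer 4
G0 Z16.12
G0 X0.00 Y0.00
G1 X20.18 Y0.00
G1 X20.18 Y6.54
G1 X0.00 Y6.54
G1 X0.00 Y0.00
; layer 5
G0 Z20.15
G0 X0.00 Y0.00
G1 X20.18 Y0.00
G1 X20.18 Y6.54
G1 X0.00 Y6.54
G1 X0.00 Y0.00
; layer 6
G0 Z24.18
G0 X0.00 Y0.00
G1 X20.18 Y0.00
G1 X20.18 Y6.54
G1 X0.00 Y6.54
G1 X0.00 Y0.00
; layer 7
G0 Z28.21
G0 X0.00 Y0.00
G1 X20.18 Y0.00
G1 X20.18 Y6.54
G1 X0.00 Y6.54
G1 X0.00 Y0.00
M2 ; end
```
solid part
  facet normal 0.0000 0.0000 -1.0000
    outer loop
      vertex 20.18 6.54 0.00
      vertex 20.18 0.00 0.00
      vertex 0.00 0.00 0.00
    endloop
  endfacet
  facet normal 0.0000 0.0000 -1.0000
    outer loop
      vertex 0.00 6.54 0.00
      vertex 20.18 6.54 0.00
      vertex 0.00 0.00 0.00
    endloop
  endfacet
  facet normal 0.0000 0.0000 1.0000
    outer loop
      vertex 0.00 0.00 28.21
      vertex 20.18 0.00 28.21
      vertex 20.18 6.54 28.21
    endloop
  endfacet
  facet normal 0.0000 0.0000 1.0000
    outer loop
      vertex 0.00 0.00 28.21
      vertex 20.18 6.54 28.21
      vertex 0.00 6.54 28.21
    endloop
  endfacet
  facet normal 0.0000 -1.0000 0.0000
    outer loop
      vertex 0.00 0.00 0.00
      vertex 20.18 0.00 0.00
      vertex 20.18 0.00 28.21
    endloop
  endfacet
  facet normal 0.0000 -1.0000 0.0000
    outer loop
      vertex 0.00 0.00 0.00
      vertex 20.18 0.00 28.21
      vertex 0.00 0.00 28.21
    endloop
  endfacet
  facet normal 0.0000 1.0000 0.0000
    outer loop
      vertex 20.18 6.54 28.21
      vertex 20.18 6.54 0.00
      vertex 0.00 6.54 0.00
    endloop
  endfacet
  facet normal 0.0000 1.0000 0.0000
    outer loop
      vertex 0.00 6.54 28.21
      vertex 20.18 6.54 28.21
      vertex 0.00 6.54 0.00
    endloop
  endfacet
  facet normal -1.0000 0.0000 0.0000
    outer loop
      vertex 0.00 6.54 28.21
      vertex 0.00 6.54 0.00
      vertex 0.00 0.00 0.00
    endloop
  endfacet
  facet normal -1.0000 0.0000 0.0000
    outer loop
      vertex 0.00 0.00 28.21
      vertex 0.00 6.54 28.21
      vertex 0.00 0.00 0.00
    endloop
  endfacet
  facet normal 1.0000 0.0000 0.0000
    outer loop
      vertex 20.18 0.00 0.00
      vertex 20.18 6.54 0.00
      vertex 20.18 6.54 28.21
    endloop
  endfacet
  facet normal 1.0000 0.0000 0.0000
    outer loop
      vertex 20.18 0.00 0.00
      vertex 20.18 6.54 28.21
      vertex 20.18 0.00 28.21
    endloop
  endfacet
endsolid part

The G0 Z moves step by Δz≈4.03 mm. Every layer's G1 loop is the same polygon, so the solid is a straight extrusion of it from z=0 to z≈28.2. Closing with flat bottom and top caps and triangulating gives 12 facets — a rectangular box, roughly 20.2 × 6.54 mm footprint and 28.2 mm tall.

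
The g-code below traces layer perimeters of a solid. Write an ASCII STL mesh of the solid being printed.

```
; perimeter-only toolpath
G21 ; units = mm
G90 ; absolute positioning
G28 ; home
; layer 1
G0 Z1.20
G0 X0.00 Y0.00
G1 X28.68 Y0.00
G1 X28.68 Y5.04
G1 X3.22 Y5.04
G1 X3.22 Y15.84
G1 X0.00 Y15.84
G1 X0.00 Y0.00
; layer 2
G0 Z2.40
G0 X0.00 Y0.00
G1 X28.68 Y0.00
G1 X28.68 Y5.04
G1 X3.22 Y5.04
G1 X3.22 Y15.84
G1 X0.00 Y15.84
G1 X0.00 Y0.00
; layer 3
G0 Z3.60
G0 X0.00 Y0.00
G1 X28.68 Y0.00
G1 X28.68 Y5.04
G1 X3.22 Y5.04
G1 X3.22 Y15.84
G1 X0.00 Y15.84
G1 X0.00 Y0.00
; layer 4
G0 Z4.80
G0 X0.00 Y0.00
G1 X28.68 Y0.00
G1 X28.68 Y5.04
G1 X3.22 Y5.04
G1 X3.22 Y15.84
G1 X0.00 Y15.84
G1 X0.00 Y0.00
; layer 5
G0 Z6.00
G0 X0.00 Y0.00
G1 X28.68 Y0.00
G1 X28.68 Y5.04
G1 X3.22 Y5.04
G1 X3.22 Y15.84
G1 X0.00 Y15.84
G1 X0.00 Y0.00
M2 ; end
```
solid part
  facet normal 0.0000 0.0000 -1.0000
    outer loop
      vertex 28.68 5.04 0.00
      vertex 28.68 0.00 0.00
      vertex 0.00 0.00 0.00
    endloop
  endfacet
  facet normal 0.0000 0.0000 -1.0000
    outer loop
      vertex 3.22 5.04 0.00
      vertex 28.68 5.04 0.00
      vertex 0.00 0.00 0.00
    endloop
  endfacet
  facet normal 0.0000 0.0000 -1.0000
    outer loop
      vertex 3.22 15.84 0.00
      vertex 3.22 5.04 0.00
      vertex 0.00 0.00 0.00
    endloop
  endfacet
  facet normal 0.0000 0.0000 -1.0000
    outer loop
      vertex 0.00 15.84 0.00
      vertex 3.22 15.84 0.00
      vertex 0.00 0.00 0.00
    endloop
  endfacet
  facet normal 0.0000 0.0000 1.0000
    outer loop
      vertex 0.00 0.00 6.00
      vertex 28.68 0.00 6.00
      vertex 28.68 5.04 6.00
    endloop
  endfacet
  facet normal 0.0000 0.0000 1.0000
    outer loop
      vertex 0.00 0.00 6.00
      vertex 28.68 5.04 6.00
      vertex 3.22 5.04 6.00
    endloop
  endfacet
  facet normal 0.0000 0.0000 1.0000
    outer loop
      vertex 0.00 0.00 6.00
      vertex 3.22 5.04 6.00
      vertex 3.22 15.84 6.00
    endloop
  endfacet
  facet normal 0.0000 0.0000 1.0000
    outer loop
      vertex 0.00 0.00 6.00
      vertex 3.22 15.84 6.00
      vertex 0.00 15.84 6.00
    endloop
  endfacet
  facet normal 0.0000 -1.0000 0.0000
    outer loop
      vertex 0.00 0.00 0.00
      vertex 28.68 0.00 0.00
      vertex 28.68 0.00 6.00
    endloop
  endfacet
  facet normal 0.0000 -1.0000 0.0000
    outer loop
      vertex 0.00 0.00 0.00
      vertex 28.68 0.00 6.00
      vertex 0.00 0.00 6.00
    endloop
  endfacet
  facet normal 1.0000 0.0000 0.0000
    outer loop
      vertex 28.68 0.00 0.00
      vertex 28.68 5.04 0.00
      vertex 28.68 5.04 6.00
    endloop
  endfacet
  facet normal 1.0000 0.0000 0.0000
    outer loop
      vertex 28.68 0.00 0.00
      vertex 28.68 5.04 6.00
      vertex 28.68 0.00 6.00
    endloop
  endfacet
  facet normal 0.0000 1.0000 0.0000
    outer loop
      vertex 28.68 5.04 0.00
      vertex 3.22 5.04 0.00
      vertex 3.22 5.04 6.00
    endloop
  endfacet
  facet normal 0.0000 1.0000 0.0000
    outer loop
      vertex 28.68 5.04 0.00
      vertex 3.22 5.04 6.00
      vertex 28.68 5.04 6.00
    endloop
  endfacet
  facet normal 1.0000 0.0000 0.0000
    outer loop
      vertex 3.22 5.04 0.00
      vertex 3.22 15.84 0.00
      vertex 3.22 15.84 6.00
    endloop
  endfacet
  facet normal 1.0000 0.0000 0.0000
    outer loop
      vertex 3.22 5.04 0.00
      vertex 3.22 15.84 6.00
      vertex 3.22 5.04 6.00
    endloop
  endfacet
  facet normal 0.0000 1.0000 0.0000
    outer loop
      vertex 3.22 15.84 0.00
      vertex 0.00 15.84 0.00
      vertex 0.00 15.84 6.00
    endloop
  endfacet
  facet normal 0.0000 1.0000 0.0000
    outer loop
      vertex 3.22 15.84 0.00
      vertex 0.00 15.84 6.00
      vertex 3.22 15.84 6.00
    endloop
  endfacet
  facet normal -1.0000 0.0000 0.0000
    outer loop
      vertex 0.00 15.84 0.00
      vertex 0.00 0.00 0.00
      vertex 0.00 0.00 6.00
    endloop
  endfacet
  facet normal -1.0000 0.0000 0.0000
    outer loop
      vertex 0.00 15.84 0.00
      vertex 0.00 0.00 6.00
      vertex 0.00 15.84 6.00
    endloop
  endfacet
endsolid part

The G0 Z moves step by Δz≈1.20 mm. Every layer's G1 loop is the same polygon, so the solid is a straight extrusion of it from z=0 to z≈6. Closing with flat bottom and top caps and triangulating gives 20 facets — an L-shaped prism: outer 28.7 × 15.8 mm, arm thicknesses ≈ 5.04 mm (horizontal) and 3.22 mm (vertical), extruded 6 mm in z.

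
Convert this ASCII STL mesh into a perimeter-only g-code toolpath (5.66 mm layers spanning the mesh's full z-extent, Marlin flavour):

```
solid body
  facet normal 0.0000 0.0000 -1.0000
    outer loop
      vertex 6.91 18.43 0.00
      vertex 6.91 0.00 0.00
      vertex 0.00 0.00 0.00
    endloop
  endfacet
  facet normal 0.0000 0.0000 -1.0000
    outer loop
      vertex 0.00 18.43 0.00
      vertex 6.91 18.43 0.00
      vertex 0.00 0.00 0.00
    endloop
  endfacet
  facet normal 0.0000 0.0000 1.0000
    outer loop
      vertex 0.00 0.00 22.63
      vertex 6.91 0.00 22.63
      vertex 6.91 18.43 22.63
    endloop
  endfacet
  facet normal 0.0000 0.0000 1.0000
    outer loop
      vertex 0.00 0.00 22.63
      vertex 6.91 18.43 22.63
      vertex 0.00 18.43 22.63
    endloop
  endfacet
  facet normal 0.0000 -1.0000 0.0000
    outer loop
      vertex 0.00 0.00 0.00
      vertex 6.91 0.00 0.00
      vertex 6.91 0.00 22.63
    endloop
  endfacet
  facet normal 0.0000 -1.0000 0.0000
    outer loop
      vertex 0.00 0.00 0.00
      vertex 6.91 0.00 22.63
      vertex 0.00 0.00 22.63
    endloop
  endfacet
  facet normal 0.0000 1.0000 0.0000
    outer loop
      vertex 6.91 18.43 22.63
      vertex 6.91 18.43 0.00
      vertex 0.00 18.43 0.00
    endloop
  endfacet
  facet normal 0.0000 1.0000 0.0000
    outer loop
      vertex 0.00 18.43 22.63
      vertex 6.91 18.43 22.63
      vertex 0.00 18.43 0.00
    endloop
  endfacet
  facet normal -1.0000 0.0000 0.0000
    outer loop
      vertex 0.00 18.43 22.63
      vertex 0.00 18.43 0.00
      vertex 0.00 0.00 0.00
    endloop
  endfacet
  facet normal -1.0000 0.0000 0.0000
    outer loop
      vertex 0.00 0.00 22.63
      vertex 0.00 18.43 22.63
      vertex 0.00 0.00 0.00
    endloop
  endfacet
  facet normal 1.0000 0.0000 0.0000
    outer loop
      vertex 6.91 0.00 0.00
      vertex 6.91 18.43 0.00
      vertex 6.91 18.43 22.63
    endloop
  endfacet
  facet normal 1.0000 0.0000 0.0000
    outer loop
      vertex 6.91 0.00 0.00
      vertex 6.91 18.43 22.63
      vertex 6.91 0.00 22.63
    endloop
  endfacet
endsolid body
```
; perimeter-only toolpath
G21 ; units = mm
G90 ; absolute positioning
G28 ; home
; layer 1
G0 Z5.66
G0 X0.00 Y0.00
G1 X6.91 Y0.00
G1 X6.91 Y18.43
G1 X0.00 Y18.43
G1 X0.00 Y0.00
; layer 2
G0 Z11.31
G0 X0.00 Y0.00
G1 X6.91 Y0.00
G1 X6.91 Y18.43
G1 X0.00 Y18.43
G1 X0.00 Y0.00
; layer 3
G0 Z16.97
G0 X0.00 Y0.00
G1 X6.91 Y0.00
G1 X6.91 Y18.43
G1 X0.00 Y18.43
G1 X0.00 Y0.00
; layer 4
G0 Z22.63
G0 X0.00 Y0.00
G1 X6.91 Y0.00
G1 X6.91 Y18.43
G1 X0.00 Y18.43
G1 X0.00 Y0.00
M2 ; end

The solid is a rectangular box, roughly 6.91 × 18.4 mm footprint and 22.6 mm tall. Slicing at Δz = 5.66 mm — 4 equal slices spanning the solid's height, so layer i sits at z = i·h/4 — gives 4 non-empty perimeters. Each is a 4-segment closed polygon; G0 lifts to the layer z and rapids to the start vertex, then G1 traces the edges.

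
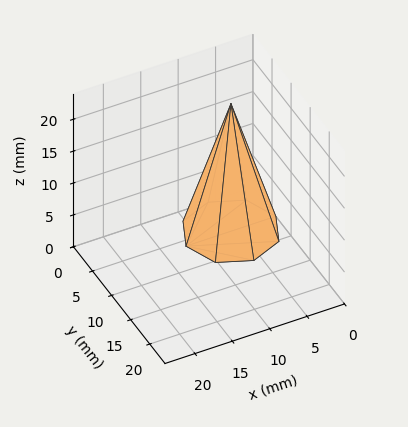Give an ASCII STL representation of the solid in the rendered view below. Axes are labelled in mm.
Reading the render: the shape is a regular 8-sided pyramid, base circumscribed radius ≈ 6 mm, apex at z ≈ 20 mm (dimensions read to the nearest mm from the axis ticks). For the STL, each face is triangulated and given an outward normal.

solid part
  facet normal 0.0000 0.0000 -1.0000
    outer loop
      vertex 6.000 12.000 0.000
      vertex 10.243 10.243 0.000
      vertex 12.000 6.000 0.000
    endloop
  endfacet
  facet normal 0.0000 0.0000 -1.0000
    outer loop
      vertex 1.757 10.243 0.000
      vertex 6.000 12.000 0.000
      vertex 12.000 6.000 0.000
    endloop
  endfacet
  facet normal 0.0000 0.0000 -1.0000
    outer loop
      vertex 0.000 6.000 0.000
      vertex 1.757 10.243 0.000
      vertex 12.000 6.000 0.000
    endloop
  endfacet
  facet normal 0.0000 0.0000 -1.0000
    outer loop
      vertex 1.757 1.757 0.000
      vertex 0.000 6.000 0.000
      vertex 12.000 6.000 0.000
    endloop
  endfacet
  facet normal 0.0000 0.0000 -1.0000
    outer loop
      vertex 6.000 0.000 0.000
      vertex 1.757 1.757 0.000
      vertex 12.000 6.000 0.000
    endloop
  endfacet
  facet normal 0.0000 0.0000 -1.0000
    outer loop
      vertex 10.243 1.757 0.000
      vertex 6.000 0.000 0.000
      vertex 12.000 6.000 0.000
    endloop
  endfacet
  facet normal 0.8904 0.3687 0.2671
    outer loop
      vertex 12.000 6.000 0.000
      vertex 10.243 10.243 0.000
      vertex 6.000 6.000 20.000
    endloop
  endfacet
  facet normal 0.3687 0.8904 0.2671
    outer loop
      vertex 10.243 10.243 0.000
      vertex 6.000 12.000 0.000
      vertex 6.000 6.000 20.000
    endloop
  endfacet
  facet normal -0.3687 0.8904 0.2671
    outer loop
      vertex 6.000 12.000 0.000
      vertex 1.757 10.243 0.000
      vertex 6.000 6.000 20.000
    endloop
  endfacet
  facet normal -0.8904 0.3687 0.2671
    outer loop
      vertex 1.757 10.243 0.000
      vertex 0.000 6.000 0.000
      vertex 6.000 6.000 20.000
    endloop
  endfacet
  facet normal -0.8904 -0.3687 0.2671
    outer loop
      vertex 0.000 6.000 0.000
      vertex 1.757 1.757 0.000
      vertex 6.000 6.000 20.000
    endloop
  endfacet
  facet normal -0.3687 -0.8904 0.2671
    outer loop
      vertex 1.757 1.757 0.000
      vertex 6.000 0.000 0.000
      vertex 6.000 6.000 20.000
    endloop
  endfacet
  facet normal 0.3687 -0.8904 0.2671
    outer loop
      vertex 6.000 0.000 0.000
      vertex 10.243 1.757 0.000
      vertex 6.000 6.000 20.000
    endloop
  endfacet
  facet normal 0.8904 -0.3687 0.2671
    outer loop
      vertex 10.243 1.757 0.000
      vertex 12.000 6.000 0.000
      vertex 6.000 6.000 20.000
    endloop
  endfacet
endsolid part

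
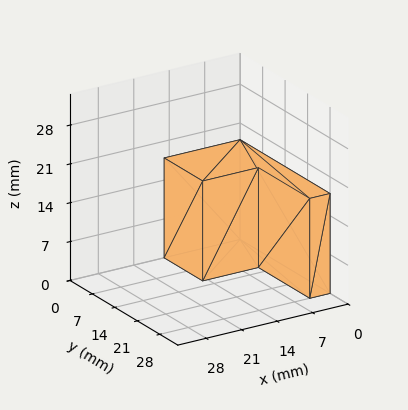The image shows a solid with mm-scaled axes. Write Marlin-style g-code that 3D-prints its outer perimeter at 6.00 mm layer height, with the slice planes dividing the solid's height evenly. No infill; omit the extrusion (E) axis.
Reading the render: the shape is an L-shaped prism: outer 15 × 28 mm, arm thicknesses ≈ 12 mm (horizontal) and 4 mm (vertical), extruded 18 mm in z (dimensions read to the nearest mm from the axis ticks). For the g-code, the solid's height is divided into equal slices at the stated Δz and each level perimeter traced with G1 moves after a G0 lift.

; perimeter-only toolpath
G21 ; units = mm
G90 ; absolute positioning
G28 ; home
; layer 1
G0 Z6.00
G0 X0.00 Y0.00
G1 X15.00 Y0.00
G1 X15.00 Y12.00
G1 X4.00 Y12.00
G1 X4.00 Y28.00
G1 X0.00 Y28.00
G1 X0.00 Y0.00
; layer 2
G0 Z12.00
G0 X0.00 Y0.00
G1 X15.00 Y0.00
G1 X15.00 Y12.00
G1 X4.00 Y12.00
G1 X4.00 Y28.00
G1 X0.00 Y28.00
G1 X0.00 Y0.00
; layer 3
G0 Z18.00
G0 X0.00 Y0.00
G1 X15.00 Y0.00
G1 X15.00 Y12.00
G1 X4.00 Y12.00
G1 X4.00 Y28.00
G1 X0.00 Y28.00
G1 X0.00 Y0.00
M2 ; end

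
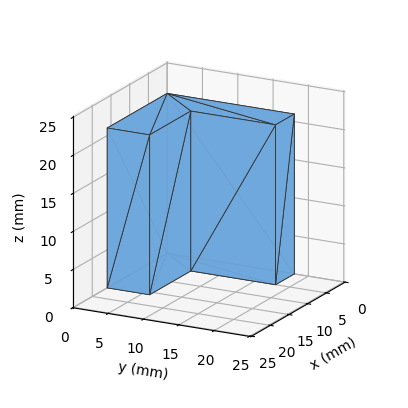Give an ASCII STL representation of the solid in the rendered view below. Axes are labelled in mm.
Reading the render: the shape is an L-shaped prism: outer 16 × 18 mm, arm thicknesses ≈ 6 mm (horizontal) and 5 mm (vertical), extruded 21 mm in z (dimensions read to the nearest mm from the axis ticks). For the STL, each face is triangulated and given an outward normal.

solid part
  facet normal 0.0000 0.0000 -1.0000
    outer loop
      vertex 16.00 6.00 0.00
      vertex 16.00 0.00 0.00
      vertex 0.00 0.00 0.00
    endloop
  endfacet
  facet normal 0.0000 0.0000 -1.0000
    outer loop
      vertex 5.00 6.00 0.00
      vertex 16.00 6.00 0.00
      vertex 0.00 0.00 0.00
    endloop
  endfacet
  facet normal 0.0000 0.0000 -1.0000
    outer loop
      vertex 5.00 18.00 0.00
      vertex 5.00 6.00 0.00
      vertex 0.00 0.00 0.00
    endloop
  endfacet
  facet normal 0.0000 0.0000 -1.0000
    outer loop
      vertex 0.00 18.00 0.00
      vertex 5.00 18.00 0.00
      vertex 0.00 0.00 0.00
    endloop
  endfacet
  facet normal 0.0000 0.0000 1.0000
    outer loop
      vertex 0.00 0.00 21.00
      vertex 16.00 0.00 21.00
      vertex 16.00 6.00 21.00
    endloop
  endfacet
  facet normal 0.0000 0.0000 1.0000
    outer loop
      vertex 0.00 0.00 21.00
      vertex 16.00 6.00 21.00
      vertex 5.00 6.00 21.00
    endloop
  endfacet
  facet normal 0.0000 0.0000 1.0000
    outer loop
      vertex 0.00 0.00 21.00
      vertex 5.00 6.00 21.00
      vertex 5.00 18.00 21.00
    endloop
  endfacet
  facet normal 0.0000 0.0000 1.0000
    outer loop
      vertex 0.00 0.00 21.00
      vertex 5.00 18.00 21.00
      vertex 0.00 18.00 21.00
    endloop
  endfacet
  facet normal 0.0000 -1.0000 0.0000
    outer loop
      vertex 0.00 0.00 0.00
      vertex 16.00 0.00 0.00
      vertex 16.00 0.00 21.00
    endloop
  endfacet
  facet normal 0.0000 -1.0000 0.0000
    outer loop
      vertex 0.00 0.00 0.00
      vertex 16.00 0.00 21.00
      vertex 0.00 0.00 21.00
    endloop
  endfacet
  facet normal 1.0000 0.0000 0.0000
    outer loop
      vertex 16.00 0.00 0.00
      vertex 16.00 6.00 0.00
      vertex 16.00 6.00 21.00
    endloop
  endfacet
  facet normal 1.0000 0.0000 0.0000
    outer loop
      vertex 16.00 0.00 0.00
      vertex 16.00 6.00 21.00
      vertex 16.00 0.00 21.00
    endloop
  endfacet
  facet normal 0.0000 1.0000 0.0000
    outer loop
      vertex 16.00 6.00 0.00
      vertex 5.00 6.00 0.00
      vertex 5.00 6.00 21.00
    endloop
  endfacet
  facet normal 0.0000 1.0000 0.0000
    outer loop
      vertex 16.00 6.00 0.00
      vertex 5.00 6.00 21.00
      vertex 16.00 6.00 21.00
    endloop
  endfacet
  facet normal 1.0000 0.0000 0.0000
    outer loop
      vertex 5.00 6.00 0.00
      vertex 5.00 18.00 0.00
      vertex 5.00 18.00 21.00
    endloop
  endfacet
  facet normal 1.0000 0.0000 0.0000
    outer loop
      vertex 5.00 6.00 0.00
      vertex 5.00 18.00 21.00
      vertex 5.00 6.00 21.00
    endloop
  endfacet
  facet normal 0.0000 1.0000 0.0000
    outer loop
      vertex 5.00 18.00 0.00
      vertex 0.00 18.00 0.00
      vertex 0.00 18.00 21.00
    endloop
  endfacet
  facet normal 0.0000 1.0000 0.0000
    outer loop
      vertex 5.00 18.00 0.00
      vertex 0.00 18.00 21.00
      vertex 5.00 18.00 21.00
    endloop
  endfacet
  facet normal -1.0000 0.0000 0.0000
    outer loop
      vertex 0.00 18.00 0.00
      vertex 0.00 0.00 0.00
      vertex 0.00 0.00 21.00
    endloop
  endfacet
  facet normal -1.0000 0.0000 0.0000
    outer loop
      vertex 0.00 18.00 0.00
      vertex 0.00 0.00 21.00
      vertex 0.00 18.00 21.00
    endloop
  endfacet
endsolid part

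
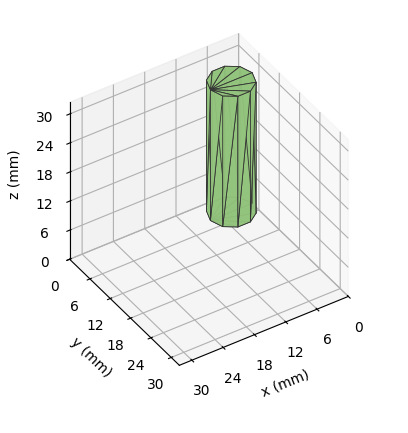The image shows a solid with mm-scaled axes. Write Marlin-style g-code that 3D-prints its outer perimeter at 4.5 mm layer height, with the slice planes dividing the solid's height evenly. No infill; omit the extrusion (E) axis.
Reading the render: the shape is a regular 10-sided prism (a cylinder approximated with 10 flat sides), circumscribed radius ≈ 4 mm, height ≈ 27 mm (dimensions read to the nearest mm from the axis ticks). For the g-code, the solid's height is divided into equal slices at the stated Δz and each level perimeter traced with G1 moves after a G0 lift.

; perimeter-only toolpath
G21 ; units = mm
G90 ; absolute positioning
G28 ; home
; layer 1
G0 Z4.5
G0 X8.0 Y4.0
G1 X7.2 Y6.4
G1 X5.2 Y7.8
G1 X2.8 Y7.8
G1 X0.8 Y6.4
G1 X0.0 Y4.0
G1 X0.8 Y1.6
G1 X2.8 Y0.2
G1 X5.2 Y0.2
G1 X7.2 Y1.6
G1 X8.0 Y4.0
; layer 2
G0 Z9.0
G0 X8.0 Y4.0
G1 X7.2 Y6.4
G1 X5.2 Y7.8
G1 X2.8 Y7.8
G1 X0.8 Y6.4
G1 X0.0 Y4.0
G1 X0.8 Y1.6
G1 X2.8 Y0.2
G1 X5.2 Y0.2
G1 X7.2 Y1.6
G1 X8.0 Y4.0
; layer 3
G0 Z13.5
G0 X8.0 Y4.0
G1 X7.2 Y6.4
G1 X5.2 Y7.8
G1 X2.8 Y7.8
G1 X0.8 Y6.4
G1 X0.0 Y4.0
G1 X0.8 Y1.6
G1 X2.8 Y0.2
G1 X5.2 Y0.2
G1 X7.2 Y1.6
G1 X8.0 Y4.0
; layer 4
G0 Z18.0
G0 X8.0 Y4.0
G1 X7.2 Y6.4
G1 X5.2 Y7.8
G1 X2.8 Y7.8
G1 X0.8 Y6.4
G1 X0.0 Y4.0
G1 X0.8 Y1.6
G1 X2.8 Y0.2
G1 X5.2 Y0.2
G1 X7.2 Y1.6
G1 X8.0 Y4.0
; layer 5
G0 Z22.5
G0 X8.0 Y4.0
G1 X7.2 Y6.4
G1 X5.2 Y7.8
G1 X2.8 Y7.8
G1 X0.8 Y6.4
G1 X0.0 Y4.0
G1 X0.8 Y1.6
G1 X2.8 Y0.2
G1 X5.2 Y0.2
G1 X7.2 Y1.6
G1 X8.0 Y4.0
; layer 6
G0 Z27.0
G0 X8.0 Y4.0
G1 X7.2 Y6.4
G1 X5.2 Y7.8
G1 X2.8 Y7.8
G1 X0.8 Y6.4
G1 X0.0 Y4.0
G1 X0.8 Y1.6
G1 X2.8 Y0.2
G1 X5.2 Y0.2
G1 X7.2 Y1.6
G1 X8.0 Y4.0
M2 ; end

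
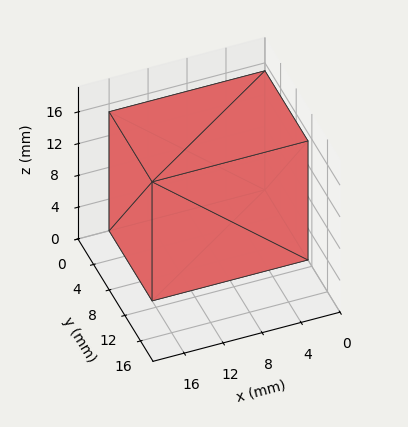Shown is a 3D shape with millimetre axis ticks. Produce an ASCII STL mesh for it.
Reading the render: the shape is a rectangular box, roughly 16 × 11 mm footprint and 15 mm tall (dimensions read to the nearest mm from the axis ticks). For the STL, each face is triangulated and given an outward normal.

solid part
  facet normal 0.0000 0.0000 -1.0000
    outer loop
      vertex 16.000 11.000 0.000
      vertex 16.000 0.000 0.000
      vertex 0.000 0.000 0.000
    endloop
  endfacet
  facet normal 0.0000 0.0000 -1.0000
    outer loop
      vertex 0.000 11.000 0.000
      vertex 16.000 11.000 0.000
      vertex 0.000 0.000 0.000
    endloop
  endfacet
  facet normal 0.0000 0.0000 1.0000
    outer loop
      vertex 0.000 0.000 15.000
      vertex 16.000 0.000 15.000
      vertex 16.000 11.000 15.000
    endloop
  endfacet
  facet normal 0.0000 0.0000 1.0000
    outer loop
      vertex 0.000 0.000 15.000
      vertex 16.000 11.000 15.000
      vertex 0.000 11.000 15.000
    endloop
  endfacet
  facet normal 0.0000 -1.0000 0.0000
    outer loop
      vertex 0.000 0.000 0.000
      vertex 16.000 0.000 0.000
      vertex 16.000 0.000 15.000
    endloop
  endfacet
  facet normal 0.0000 -1.0000 0.0000
    outer loop
      vertex 0.000 0.000 0.000
      vertex 16.000 0.000 15.000
      vertex 0.000 0.000 15.000
    endloop
  endfacet
  facet normal 0.0000 1.0000 0.0000
    outer loop
      vertex 16.000 11.000 15.000
      vertex 16.000 11.000 0.000
      vertex 0.000 11.000 0.000
    endloop
  endfacet
  facet normal 0.0000 1.0000 0.0000
    outer loop
      vertex 0.000 11.000 15.000
      vertex 16.000 11.000 15.000
      vertex 0.000 11.000 0.000
    endloop
  endfacet
  facet normal -1.0000 0.0000 0.0000
    outer loop
      vertex 0.000 11.000 15.000
      vertex 0.000 11.000 0.000
      vertex 0.000 0.000 0.000
    endloop
  endfacet
  facet normal -1.0000 0.0000 0.0000
    outer loop
      vertex 0.000 0.000 15.000
      vertex 0.000 11.000 15.000
      vertex 0.000 0.000 0.000
    endloop
  endfacet
  facet normal 1.0000 0.0000 0.0000
    outer loop
      vertex 16.000 0.000 0.000
      vertex 16.000 11.000 0.000
      vertex 16.000 11.000 15.000
    endloop
  endfacet
  facet normal 1.0000 0.0000 0.0000
    outer loop
      vertex 16.000 0.000 0.000
      vertex 16.000 11.000 15.000
      vertex 16.000 0.000 15.000
    endloop
  endfacet
endsolid part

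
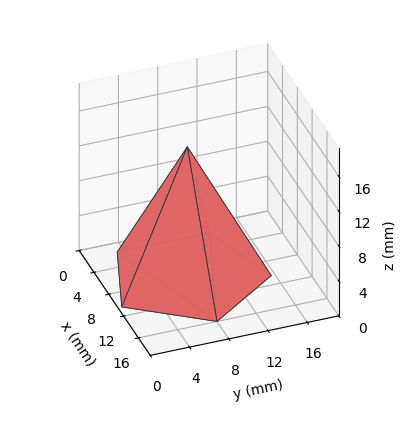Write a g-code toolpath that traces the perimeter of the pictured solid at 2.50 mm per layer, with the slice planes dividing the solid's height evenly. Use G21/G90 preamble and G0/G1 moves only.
Reading the render: the shape is a regular 5-sided pyramid, base circumscribed radius ≈ 8 mm, apex at z ≈ 15 mm (dimensions read to the nearest mm from the axis ticks). For the g-code, the solid's height is divided into equal slices at the stated Δz and each level perimeter traced with G1 moves after a G0 lift.

; perimeter-only toolpath
G21 ; units = mm
G90 ; absolute positioning
G28 ; home
; layer 1
G0 Z2.50
G0 X14.67 Y8.00
G1 X10.06 Y14.34
G1 X2.61 Y11.92
G1 X2.61 Y4.08
G1 X10.06 Y1.66
G1 X14.67 Y8.00
; layer 2
G0 Z5.00
G0 X13.33 Y8.00
G1 X9.65 Y13.07
G1 X3.69 Y11.13
G1 X3.69 Y4.87
G1 X9.65 Y2.93
G1 X13.33 Y8.00
; layer 3
G0 Z7.50
G0 X12.00 Y8.00
G1 X9.23 Y11.80
G1 X4.76 Y10.35
G1 X4.76 Y5.65
G1 X9.23 Y4.20
G1 X12.00 Y8.00
; layer 4
G0 Z10.00
G0 X10.67 Y8.00
G1 X8.82 Y10.54
G1 X5.84 Y9.57
G1 X5.84 Y6.43
G1 X8.82 Y5.46
G1 X10.67 Y8.00
; layer 5
G0 Z12.50
G0 X9.33 Y8.00
G1 X8.41 Y9.27
G1 X6.92 Y8.78
G1 X6.92 Y7.22
G1 X8.41 Y6.73
G1 X9.33 Y8.00
M2 ; end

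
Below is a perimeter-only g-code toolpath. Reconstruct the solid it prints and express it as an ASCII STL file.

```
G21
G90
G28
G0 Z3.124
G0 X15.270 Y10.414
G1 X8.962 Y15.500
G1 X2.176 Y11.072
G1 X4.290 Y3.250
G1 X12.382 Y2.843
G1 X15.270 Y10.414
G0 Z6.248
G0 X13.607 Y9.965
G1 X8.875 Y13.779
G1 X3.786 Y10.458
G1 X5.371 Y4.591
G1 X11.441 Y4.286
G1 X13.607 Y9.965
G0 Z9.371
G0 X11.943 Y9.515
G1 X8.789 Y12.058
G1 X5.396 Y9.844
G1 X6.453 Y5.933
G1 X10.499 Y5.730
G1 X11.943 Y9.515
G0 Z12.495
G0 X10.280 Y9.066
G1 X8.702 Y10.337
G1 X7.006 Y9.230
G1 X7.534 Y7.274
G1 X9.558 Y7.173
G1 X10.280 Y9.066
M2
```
solid part
  facet normal 0.0000 0.0000 -1.0000
    outer loop
      vertex 0.566 11.686 0.000
      vertex 9.048 17.221 0.000
      vertex 16.934 10.864 0.000
    endloop
  endfacet
  facet normal 0.0000 0.0000 -1.0000
    outer loop
      vertex 3.208 1.908 0.000
      vertex 0.566 11.686 0.000
      vertex 16.934 10.864 0.000
    endloop
  endfacet
  facet normal 0.0000 0.0000 -1.0000
    outer loop
      vertex 13.324 1.400 0.000
      vertex 3.208 1.908 0.000
      vertex 16.934 10.864 0.000
    endloop
  endfacet
  facet normal 0.5731 0.7110 0.4075
    outer loop
      vertex 16.934 10.864 0.000
      vertex 9.048 17.221 0.000
      vertex 8.616 8.616 15.619
    endloop
  endfacet
  facet normal -0.4991 0.7648 0.4075
    outer loop
      vertex 9.048 17.221 0.000
      vertex 0.566 11.686 0.000
      vertex 8.616 8.616 15.619
    endloop
  endfacet
  facet normal -0.8816 -0.2382 0.4075
    outer loop
      vertex 0.566 11.686 0.000
      vertex 3.208 1.908 0.000
      vertex 8.616 8.616 15.619
    endloop
  endfacet
  facet normal -0.0458 -0.9120 0.4076
    outer loop
      vertex 3.208 1.908 0.000
      vertex 13.324 1.400 0.000
      vertex 8.616 8.616 15.619
    endloop
  endfacet
  facet normal 0.8532 -0.3255 0.4075
    outer loop
      vertex 13.324 1.400 0.000
      vertex 16.934 10.864 0.000
      vertex 8.616 8.616 15.619
    endloop
  endfacet
endsolid part

The G0 Z moves step by Δz≈3.124 mm. The G1 loops shrink linearly with z, so the solid tapers from its base footprint up to z≈15.6. Closing with a flat bottom cap and the tapered top and triangulating gives 8 facets — a regular 5-sided pyramid, base circumscribed radius ≈ 8.62 mm, apex at z ≈ 15.6 mm.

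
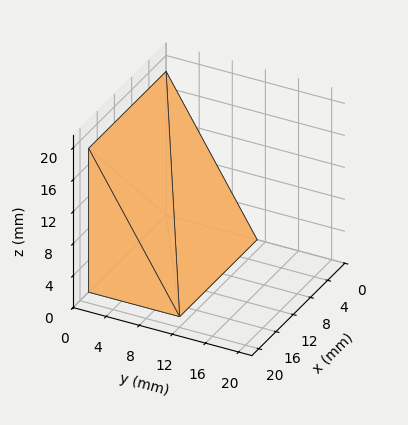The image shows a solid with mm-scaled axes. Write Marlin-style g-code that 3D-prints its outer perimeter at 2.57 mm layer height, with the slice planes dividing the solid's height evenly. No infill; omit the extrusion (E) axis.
Reading the render: the shape is a wedge (ramp): 18 × 11 mm base, rising to 18 mm along the y=0 edge and sloping linearly to z=0 at y=11 (dimensions read to the nearest mm from the axis ticks). For the g-code, the solid's height is divided into equal slices at the stated Δz and each level perimeter traced with G1 moves after a G0 lift.

; perimeter-only toolpath
G21 ; units = mm
G90 ; absolute positioning
G28 ; home
; layer 1
G0 Z2.57
G0 X0.00 Y0.00
G1 X18.00 Y0.00
G1 X18.00 Y9.43
G1 X0.00 Y9.43
G1 X0.00 Y0.00
; layer 2
G0 Z5.14
G0 X0.00 Y0.00
G1 X18.00 Y0.00
G1 X18.00 Y7.86
G1 X0.00 Y7.86
G1 X0.00 Y0.00
; layer 3
G0 Z7.71
G0 X0.00 Y0.00
G1 X18.00 Y0.00
G1 X18.00 Y6.29
G1 X0.00 Y6.29
G1 X0.00 Y0.00
; layer 4
G0 Z10.29
G0 X0.00 Y0.00
G1 X18.00 Y0.00
G1 X18.00 Y4.71
G1 X0.00 Y4.71
G1 X0.00 Y0.00
; layer 5
G0 Z12.86
G0 X0.00 Y0.00
G1 X18.00 Y0.00
G1 X18.00 Y3.14
G1 X0.00 Y3.14
G1 X0.00 Y0.00
; layer 6
G0 Z15.43
G0 X0.00 Y0.00
G1 X18.00 Y0.00
G1 X18.00 Y1.57
G1 X0.00 Y1.57
G1 X0.00 Y0.00
M2 ; end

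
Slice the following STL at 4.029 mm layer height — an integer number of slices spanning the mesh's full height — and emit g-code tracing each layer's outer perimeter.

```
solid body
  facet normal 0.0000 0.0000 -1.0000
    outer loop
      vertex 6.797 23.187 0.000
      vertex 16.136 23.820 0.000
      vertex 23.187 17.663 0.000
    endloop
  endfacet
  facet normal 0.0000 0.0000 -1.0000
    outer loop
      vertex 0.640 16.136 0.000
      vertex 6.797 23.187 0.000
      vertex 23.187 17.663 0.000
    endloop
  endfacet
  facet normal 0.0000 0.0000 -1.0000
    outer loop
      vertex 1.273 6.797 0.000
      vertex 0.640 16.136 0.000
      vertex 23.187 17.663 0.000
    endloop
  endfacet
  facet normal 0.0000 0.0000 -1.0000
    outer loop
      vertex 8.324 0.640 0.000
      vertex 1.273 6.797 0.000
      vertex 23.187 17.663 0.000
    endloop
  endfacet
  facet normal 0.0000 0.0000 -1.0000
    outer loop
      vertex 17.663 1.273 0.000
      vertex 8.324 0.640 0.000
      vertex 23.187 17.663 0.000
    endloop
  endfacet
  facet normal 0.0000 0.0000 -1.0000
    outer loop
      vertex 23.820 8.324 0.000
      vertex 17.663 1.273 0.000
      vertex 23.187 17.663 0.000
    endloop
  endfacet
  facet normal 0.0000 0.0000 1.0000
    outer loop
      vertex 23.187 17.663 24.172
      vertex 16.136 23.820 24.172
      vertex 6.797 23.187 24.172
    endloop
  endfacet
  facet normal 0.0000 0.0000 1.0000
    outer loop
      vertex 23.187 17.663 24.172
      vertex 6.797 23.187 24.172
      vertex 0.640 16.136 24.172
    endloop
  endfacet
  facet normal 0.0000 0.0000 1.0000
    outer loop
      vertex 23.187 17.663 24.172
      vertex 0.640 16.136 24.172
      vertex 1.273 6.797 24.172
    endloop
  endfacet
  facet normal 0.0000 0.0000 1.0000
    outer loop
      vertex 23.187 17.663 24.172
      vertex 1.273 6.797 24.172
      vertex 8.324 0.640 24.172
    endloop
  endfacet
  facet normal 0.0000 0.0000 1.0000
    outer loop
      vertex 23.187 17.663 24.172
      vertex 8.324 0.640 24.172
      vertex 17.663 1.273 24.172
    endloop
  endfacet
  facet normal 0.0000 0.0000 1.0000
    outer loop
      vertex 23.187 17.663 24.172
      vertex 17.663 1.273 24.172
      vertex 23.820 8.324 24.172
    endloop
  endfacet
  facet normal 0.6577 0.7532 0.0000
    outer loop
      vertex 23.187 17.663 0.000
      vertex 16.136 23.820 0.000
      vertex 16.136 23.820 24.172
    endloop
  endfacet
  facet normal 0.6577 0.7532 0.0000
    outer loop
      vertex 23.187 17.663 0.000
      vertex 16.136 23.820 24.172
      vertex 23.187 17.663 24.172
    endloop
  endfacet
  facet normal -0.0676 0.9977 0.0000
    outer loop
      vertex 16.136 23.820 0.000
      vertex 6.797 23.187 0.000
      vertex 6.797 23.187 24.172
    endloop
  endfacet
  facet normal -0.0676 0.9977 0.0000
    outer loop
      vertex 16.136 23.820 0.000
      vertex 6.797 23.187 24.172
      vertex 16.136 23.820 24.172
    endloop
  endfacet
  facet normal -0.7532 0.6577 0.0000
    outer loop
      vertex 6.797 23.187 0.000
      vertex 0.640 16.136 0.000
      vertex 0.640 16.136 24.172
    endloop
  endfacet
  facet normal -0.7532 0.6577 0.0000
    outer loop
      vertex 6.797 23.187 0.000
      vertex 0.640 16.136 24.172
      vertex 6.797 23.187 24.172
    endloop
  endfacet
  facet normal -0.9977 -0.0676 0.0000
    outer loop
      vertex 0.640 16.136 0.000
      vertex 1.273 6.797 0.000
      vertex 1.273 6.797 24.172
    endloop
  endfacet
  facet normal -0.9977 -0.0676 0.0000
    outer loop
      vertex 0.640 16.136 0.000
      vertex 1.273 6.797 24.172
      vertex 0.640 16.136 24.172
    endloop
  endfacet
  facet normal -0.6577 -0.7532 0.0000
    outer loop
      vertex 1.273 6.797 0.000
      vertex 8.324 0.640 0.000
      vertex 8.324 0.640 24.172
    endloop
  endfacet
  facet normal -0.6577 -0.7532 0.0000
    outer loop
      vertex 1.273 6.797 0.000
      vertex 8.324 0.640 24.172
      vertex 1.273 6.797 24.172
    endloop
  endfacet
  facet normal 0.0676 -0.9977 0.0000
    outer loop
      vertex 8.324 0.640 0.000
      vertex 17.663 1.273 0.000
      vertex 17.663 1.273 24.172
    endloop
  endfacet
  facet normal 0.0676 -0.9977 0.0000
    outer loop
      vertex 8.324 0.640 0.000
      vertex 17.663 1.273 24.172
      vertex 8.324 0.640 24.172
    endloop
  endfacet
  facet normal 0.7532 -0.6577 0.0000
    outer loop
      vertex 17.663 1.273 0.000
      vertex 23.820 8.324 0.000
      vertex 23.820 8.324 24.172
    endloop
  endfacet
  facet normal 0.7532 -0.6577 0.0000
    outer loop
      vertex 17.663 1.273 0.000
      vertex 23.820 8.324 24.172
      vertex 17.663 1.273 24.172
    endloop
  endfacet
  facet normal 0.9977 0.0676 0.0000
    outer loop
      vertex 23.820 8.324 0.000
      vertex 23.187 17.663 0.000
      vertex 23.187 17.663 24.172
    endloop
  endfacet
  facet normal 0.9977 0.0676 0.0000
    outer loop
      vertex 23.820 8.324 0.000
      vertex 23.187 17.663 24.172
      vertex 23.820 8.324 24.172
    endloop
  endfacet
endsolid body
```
; perimeter-only toolpath
G21 ; units = mm
G90 ; absolute positioning
G28 ; home
; layer 1
G0 Z4.029
G0 X23.187 Y17.663
G1 X16.136 Y23.820
G1 X6.797 Y23.187
G1 X0.640 Y16.136
G1 X1.273 Y6.797
G1 X8.324 Y0.640
G1 X17.663 Y1.273
G1 X23.820 Y8.324
G1 X23.187 Y17.663
; layer 2
G0 Z8.057
G0 X23.187 Y17.663
G1 X16.136 Y23.820
G1 X6.797 Y23.187
G1 X0.640 Y16.136
G1 X1.273 Y6.797
G1 X8.324 Y0.640
G1 X17.663 Y1.273
G1 X23.820 Y8.324
G1 X23.187 Y17.663
; layer 3
G0 Z12.086
G0 X23.187 Y17.663
G1 X16.136 Y23.820
G1 X6.797 Y23.187
G1 X0.640 Y16.136
G1 X1.273 Y6.797
G1 X8.324 Y0.640
G1 X17.663 Y1.273
G1 X23.820 Y8.324
G1 X23.187 Y17.663
; layer 4
G0 Z16.115
G0 X23.187 Y17.663
G1 X16.136 Y23.820
G1 X6.797 Y23.187
G1 X0.640 Y16.136
G1 X1.273 Y6.797
G1 X8.324 Y0.640
G1 X17.663 Y1.273
G1 X23.820 Y8.324
G1 X23.187 Y17.663
; layer 5
G0 Z20.143
G0 X23.187 Y17.663
G1 X16.136 Y23.820
G1 X6.797 Y23.187
G1 X0.640 Y16.136
G1 X1.273 Y6.797
G1 X8.324 Y0.640
G1 X17.663 Y1.273
G1 X23.820 Y8.324
G1 X23.187 Y17.663
; layer 6
G0 Z24.172
G0 X23.187 Y17.663
G1 X16.136 Y23.820
G1 X6.797 Y23.187
G1 X0.640 Y16.136
G1 X1.273 Y6.797
G1 X8.324 Y0.640
G1 X17.663 Y1.273
G1 X23.820 Y8.324
G1 X23.187 Y17.663
M2 ; end

The solid is a regular 8-sided prism (a cylinder approximated with 8 flat sides), circumscribed radius ≈ 12.2 mm, height ≈ 24.2 mm. Slicing at Δz = 4.029 mm — 6 equal slices spanning the solid's height, so layer i sits at z = i·h/6 — gives 6 non-empty perimeters. Each is a 8-segment closed polygon; G0 lifts to the layer z and rapids to the start vertex, then G1 traces the edges.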